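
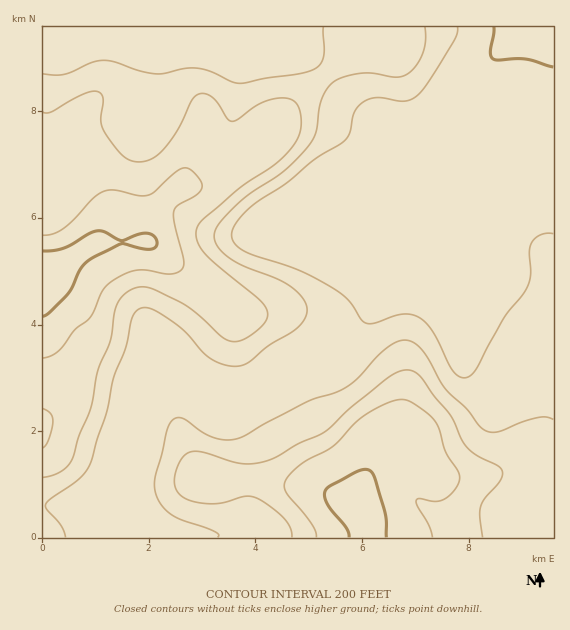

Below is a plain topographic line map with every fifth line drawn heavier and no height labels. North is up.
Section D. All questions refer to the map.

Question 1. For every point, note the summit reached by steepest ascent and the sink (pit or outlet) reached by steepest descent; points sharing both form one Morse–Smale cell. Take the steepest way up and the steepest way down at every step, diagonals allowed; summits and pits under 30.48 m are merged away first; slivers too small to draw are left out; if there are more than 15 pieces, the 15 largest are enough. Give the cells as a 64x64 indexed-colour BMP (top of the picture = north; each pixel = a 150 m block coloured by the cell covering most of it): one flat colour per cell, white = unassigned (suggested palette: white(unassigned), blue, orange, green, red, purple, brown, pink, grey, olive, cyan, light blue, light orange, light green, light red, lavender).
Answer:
<image width="64" height="64" href="data:image/bmp;base64,Qk12CAAAAAAAAHYAAAAoAAAAQAAAAEAAAAABAAQAAAAAAAAIAAATCwAAEwsAABAAAAAAAAAA////ALR3HwAOf/8ALKAsACgn1gC9Z5QAS1aMAMJ34wB/f38AIr28AM++FwDox64AeLv/AIrfmACWmP8A1bDFABERERERESIzMzMzMzIiIiIiIiIiIiIiIiIiIiIiIiIiERERERERIzMzMzMzMyIiIiIiIiIiIiIiIiIiIiIiIiIREREREREjMzMzMzMzIiIiIiIiIiIiIiIiIiIiIiIiIhERERERESMzMzMzMzMiIiIiIiIiIiIiIiIiIiIiIiIiERERERERMzMzMzMzMyIiIiIiIiIiIiIiIiIiIiIiIiIREREREREzMzMzMzMzIiIiIiIiIiIiIiIiIiIiIiIiIhERERERETMzMzMzMzMiIiIiIiIiIiIiIiIiIiIiIiIiERERERERMzMzMzMzMyIiIiIiIiIiIiIiIiIiIiIiIiIREREREREzMzMzMzMzIiIiIiIiIiIiIiIiIiIiIiIiIhERERERETMzMzMzMzMiIiIiIiIiIiIiIiIiIiIiIiIiERERERERMzMzMzMzMyIiIiIiIiIiIiIiIiIiIiIiIiIREREREREzMzMzMzMzIiIiIiIiIiIiIiIiIiIiIiIiIhERERERETMzMzMzMzIiIiIiIiIiIiIiIiIiIiIiIiIiERERERERMzMzMzMzMiIiIiIiIiIiIiIiIiIiIiIiIiIREREREREzMzMzMzMiIiIiIiIiIiIiIiIiIiIiIiIiIhERERERETMzMzMzMiIiIiIiIiIiIiIiIiIiIiIiIiIiERERERERMzMzMzMzIiIiIiIiIiIiIiIiIiIiIiIiIiIREREREREzMzMzMzMyIiIiIiIiIiIiIiIiIiIiIiIiIhERERERETMzMzMzERESIiIiIiIiIiIiIiIiIiIiIiIiERERERERMzMzMxERERESIiIiIiIiIiIiIiIiIiIiIiIREREREREzMzERERERERESIiIiIiIiIiIiIiIiIiIiIhERERERERMxEREREREREREiIiIiIiIiIiIiIiIiIiIiERERERERERERERERERERERIiIiIiIiIiIiIiIiIiIiIRERERERERERERERERERERERESIiIiIiIiIiIiIiIiIhEREREREREREREREREREREREREiIiIiIiIiIiIiIiIiERERERERERERERERERERERERERIiIiIiIiIiIiIiIiIRERERERERERERERERERERERERESIiIiIiIiIiIiIiIhEREREREREREREREREREREREREREiIiIiIiIiIiIiIhERERERERERERERERERERERERERESIiIiIiIiIiIiIREREREREREREREREREREREREREREREiIiIiIiIiIiIRERERERERERERERERERERERERERERESIiIiIiIiIiIRERERERERERERERERERERERERERERERIiIiIiIiIiERERERERERERERERERERERERERERERERESIiIiIiIiERERERERERERERERERERERERERERERERERIiIiIiIiEREREREREREREREREREREREREREREREREREiIiIiIhERERERERERERERERERERERERERERERERERERIiIiIhEREREREREREREREREREREREREREREREREREREiIiIhERERERERERERERERERERERERERERERERERERERIiIiEREREREREREREREREREREREREREREREREREREREiIiERERERERERERERERERERERERERERERERERERERESIiIREREREREREREREREREREREREREREREREREREREREiIhERERERERERERERERERERERERERERERERERERERESIhEREREREREREREREREREREREREREREREREREREREREiERERERERERERERERERERERERERERERERERERERERESIREREREREREREREREREREREREREREREREREREREREREhERERERERERERERERERERERERERERERERERERERERESERERERERERERERERERERERERERERERERERERERERERIRERERERERERERERERERERERERERERERERERERERERERERERERERERERERERERERERERERERERERERERERERERERERERERERERERERERERERERERERERERERERERERERERERERERERERERERERERERERERERERERERERERERERERERERERERERERERERERERERERERERERERERERERREREEREREREREREREREREREREREREREREREREREREURERERBEREREREREREREREREREREREREREREREREREUREREREQRERERERERERERERERERERERERERERERERFEREREREREERERERERERERERERERERERERERERERERFERERERERERBEREREREREREREREREREREREREREREREUREREREREREQREREREREREREREREREREREREREREREUREREREREREREEREREREREREREREREREREREREREREUREREREREREREQREREREREREREREREREREREREREREUREREREREREREREEREREREREREREREREREREREREREURERERERERERERERBERERERERERERERERERERERERFEREREREREREREREREQREREREREREREREREREREREUREREREREREREREREREREERERERERERERERERERERFERERERERERERERERERERERBER"/>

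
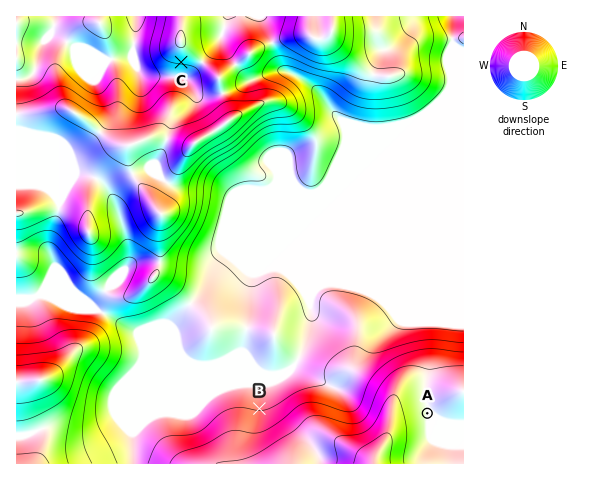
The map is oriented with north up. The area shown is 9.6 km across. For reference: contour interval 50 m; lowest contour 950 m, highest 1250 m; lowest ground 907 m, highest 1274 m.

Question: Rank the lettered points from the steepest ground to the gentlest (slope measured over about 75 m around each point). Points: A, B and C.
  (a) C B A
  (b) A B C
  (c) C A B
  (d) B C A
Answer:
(a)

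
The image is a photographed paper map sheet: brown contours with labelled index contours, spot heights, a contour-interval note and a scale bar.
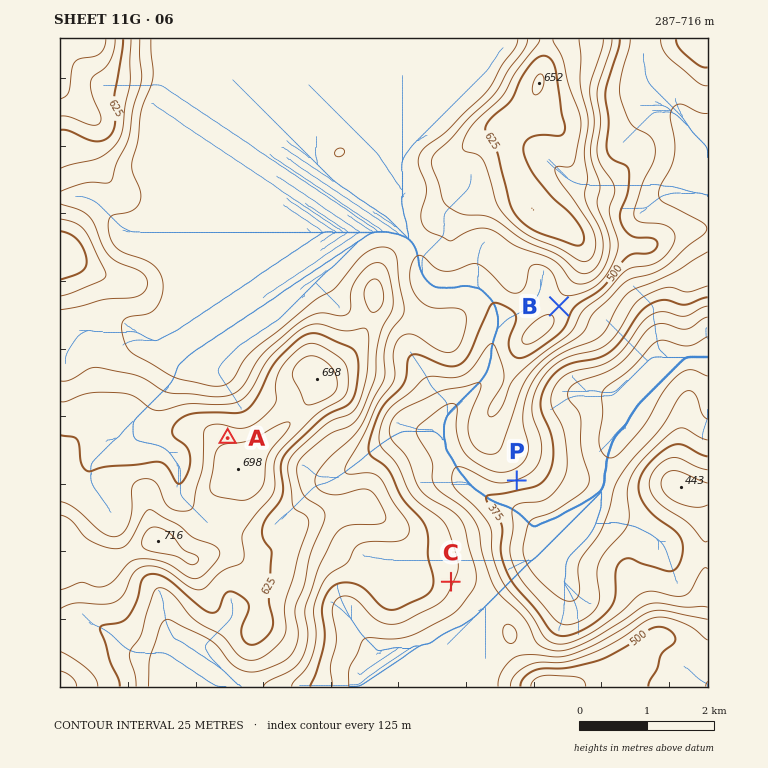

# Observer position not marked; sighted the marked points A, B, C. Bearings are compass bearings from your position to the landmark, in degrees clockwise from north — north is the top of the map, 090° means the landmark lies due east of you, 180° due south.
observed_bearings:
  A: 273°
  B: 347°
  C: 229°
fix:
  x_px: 594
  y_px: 457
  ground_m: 310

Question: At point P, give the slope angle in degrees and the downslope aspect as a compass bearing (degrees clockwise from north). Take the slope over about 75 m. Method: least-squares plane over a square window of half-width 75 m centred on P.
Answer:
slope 9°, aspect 161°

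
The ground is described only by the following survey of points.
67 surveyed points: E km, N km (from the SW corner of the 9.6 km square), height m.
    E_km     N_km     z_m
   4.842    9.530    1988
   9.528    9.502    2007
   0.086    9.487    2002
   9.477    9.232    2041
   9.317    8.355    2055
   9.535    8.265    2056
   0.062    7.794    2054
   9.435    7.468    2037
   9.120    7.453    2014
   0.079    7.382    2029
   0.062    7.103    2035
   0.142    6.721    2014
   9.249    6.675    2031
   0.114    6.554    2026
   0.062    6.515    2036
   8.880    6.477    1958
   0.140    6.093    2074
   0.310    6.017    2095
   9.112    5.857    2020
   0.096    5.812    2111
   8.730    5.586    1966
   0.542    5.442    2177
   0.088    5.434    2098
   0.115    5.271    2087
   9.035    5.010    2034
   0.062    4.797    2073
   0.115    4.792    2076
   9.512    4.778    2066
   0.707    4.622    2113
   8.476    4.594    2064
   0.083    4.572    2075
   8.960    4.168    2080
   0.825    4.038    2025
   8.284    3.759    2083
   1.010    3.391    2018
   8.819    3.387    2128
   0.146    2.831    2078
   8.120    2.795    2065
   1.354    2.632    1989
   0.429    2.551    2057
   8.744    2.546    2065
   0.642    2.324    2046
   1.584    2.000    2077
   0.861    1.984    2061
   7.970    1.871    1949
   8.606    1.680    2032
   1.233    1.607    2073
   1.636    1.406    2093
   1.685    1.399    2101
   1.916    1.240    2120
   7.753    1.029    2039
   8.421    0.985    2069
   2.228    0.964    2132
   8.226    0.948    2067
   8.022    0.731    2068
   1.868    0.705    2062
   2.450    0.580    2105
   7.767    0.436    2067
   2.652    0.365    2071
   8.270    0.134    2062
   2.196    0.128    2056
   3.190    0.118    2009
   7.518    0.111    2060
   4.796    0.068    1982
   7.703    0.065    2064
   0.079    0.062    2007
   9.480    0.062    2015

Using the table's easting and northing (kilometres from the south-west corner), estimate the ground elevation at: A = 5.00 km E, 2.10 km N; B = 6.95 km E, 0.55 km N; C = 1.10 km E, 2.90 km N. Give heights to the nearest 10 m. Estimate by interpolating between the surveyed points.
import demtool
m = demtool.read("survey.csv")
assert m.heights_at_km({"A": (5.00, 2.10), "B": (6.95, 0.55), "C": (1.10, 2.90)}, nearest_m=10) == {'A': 1990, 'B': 1970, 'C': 1980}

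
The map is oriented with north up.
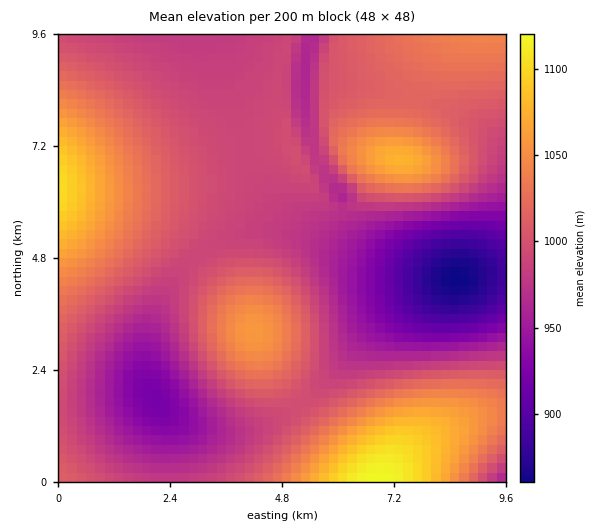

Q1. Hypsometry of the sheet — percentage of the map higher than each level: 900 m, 96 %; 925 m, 93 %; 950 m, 86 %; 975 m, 75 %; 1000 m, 45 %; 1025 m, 24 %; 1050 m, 12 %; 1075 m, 5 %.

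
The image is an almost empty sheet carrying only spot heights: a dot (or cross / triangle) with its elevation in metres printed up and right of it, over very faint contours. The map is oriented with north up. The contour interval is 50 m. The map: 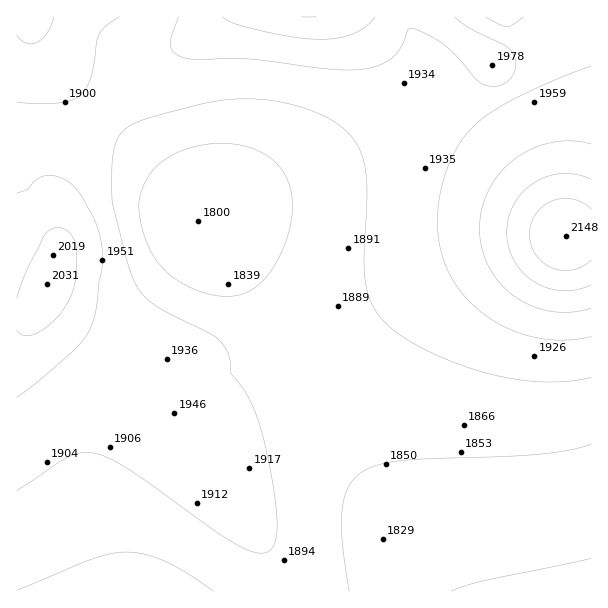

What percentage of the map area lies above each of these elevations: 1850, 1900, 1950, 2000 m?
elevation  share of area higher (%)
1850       83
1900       51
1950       19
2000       7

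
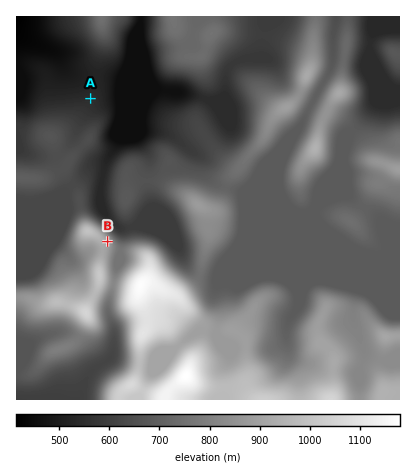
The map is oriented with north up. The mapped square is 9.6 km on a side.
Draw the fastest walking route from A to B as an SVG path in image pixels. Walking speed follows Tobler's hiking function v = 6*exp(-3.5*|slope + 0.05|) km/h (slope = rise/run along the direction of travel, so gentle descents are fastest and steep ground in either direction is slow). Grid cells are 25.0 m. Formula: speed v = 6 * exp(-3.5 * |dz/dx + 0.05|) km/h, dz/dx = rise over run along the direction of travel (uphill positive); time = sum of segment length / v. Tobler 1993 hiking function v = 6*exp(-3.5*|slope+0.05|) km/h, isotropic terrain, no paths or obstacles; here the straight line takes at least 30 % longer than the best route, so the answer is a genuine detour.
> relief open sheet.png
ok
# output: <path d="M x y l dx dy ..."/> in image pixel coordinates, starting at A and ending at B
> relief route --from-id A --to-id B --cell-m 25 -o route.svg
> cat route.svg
<path d="M90 98l0 4-8 18 0 34-6 12 0 30 8 16 20 20 4 8 0 2"/>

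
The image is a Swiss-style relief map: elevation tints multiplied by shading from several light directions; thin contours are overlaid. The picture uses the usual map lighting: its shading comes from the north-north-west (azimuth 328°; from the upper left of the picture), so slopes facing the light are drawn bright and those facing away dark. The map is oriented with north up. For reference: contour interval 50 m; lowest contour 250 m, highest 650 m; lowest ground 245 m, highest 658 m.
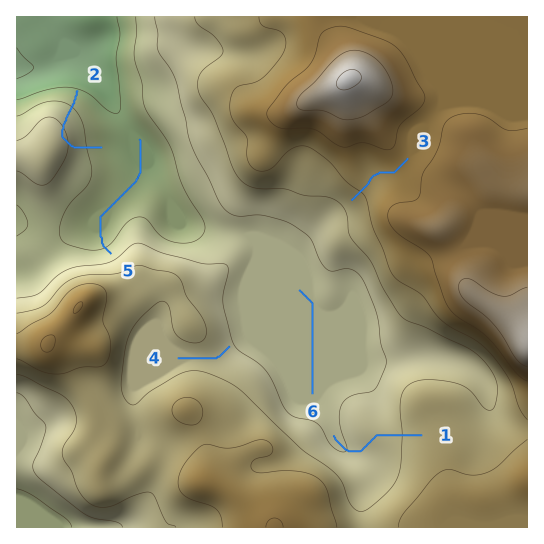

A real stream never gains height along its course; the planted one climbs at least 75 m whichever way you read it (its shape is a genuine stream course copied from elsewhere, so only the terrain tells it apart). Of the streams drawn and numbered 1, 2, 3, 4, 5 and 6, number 2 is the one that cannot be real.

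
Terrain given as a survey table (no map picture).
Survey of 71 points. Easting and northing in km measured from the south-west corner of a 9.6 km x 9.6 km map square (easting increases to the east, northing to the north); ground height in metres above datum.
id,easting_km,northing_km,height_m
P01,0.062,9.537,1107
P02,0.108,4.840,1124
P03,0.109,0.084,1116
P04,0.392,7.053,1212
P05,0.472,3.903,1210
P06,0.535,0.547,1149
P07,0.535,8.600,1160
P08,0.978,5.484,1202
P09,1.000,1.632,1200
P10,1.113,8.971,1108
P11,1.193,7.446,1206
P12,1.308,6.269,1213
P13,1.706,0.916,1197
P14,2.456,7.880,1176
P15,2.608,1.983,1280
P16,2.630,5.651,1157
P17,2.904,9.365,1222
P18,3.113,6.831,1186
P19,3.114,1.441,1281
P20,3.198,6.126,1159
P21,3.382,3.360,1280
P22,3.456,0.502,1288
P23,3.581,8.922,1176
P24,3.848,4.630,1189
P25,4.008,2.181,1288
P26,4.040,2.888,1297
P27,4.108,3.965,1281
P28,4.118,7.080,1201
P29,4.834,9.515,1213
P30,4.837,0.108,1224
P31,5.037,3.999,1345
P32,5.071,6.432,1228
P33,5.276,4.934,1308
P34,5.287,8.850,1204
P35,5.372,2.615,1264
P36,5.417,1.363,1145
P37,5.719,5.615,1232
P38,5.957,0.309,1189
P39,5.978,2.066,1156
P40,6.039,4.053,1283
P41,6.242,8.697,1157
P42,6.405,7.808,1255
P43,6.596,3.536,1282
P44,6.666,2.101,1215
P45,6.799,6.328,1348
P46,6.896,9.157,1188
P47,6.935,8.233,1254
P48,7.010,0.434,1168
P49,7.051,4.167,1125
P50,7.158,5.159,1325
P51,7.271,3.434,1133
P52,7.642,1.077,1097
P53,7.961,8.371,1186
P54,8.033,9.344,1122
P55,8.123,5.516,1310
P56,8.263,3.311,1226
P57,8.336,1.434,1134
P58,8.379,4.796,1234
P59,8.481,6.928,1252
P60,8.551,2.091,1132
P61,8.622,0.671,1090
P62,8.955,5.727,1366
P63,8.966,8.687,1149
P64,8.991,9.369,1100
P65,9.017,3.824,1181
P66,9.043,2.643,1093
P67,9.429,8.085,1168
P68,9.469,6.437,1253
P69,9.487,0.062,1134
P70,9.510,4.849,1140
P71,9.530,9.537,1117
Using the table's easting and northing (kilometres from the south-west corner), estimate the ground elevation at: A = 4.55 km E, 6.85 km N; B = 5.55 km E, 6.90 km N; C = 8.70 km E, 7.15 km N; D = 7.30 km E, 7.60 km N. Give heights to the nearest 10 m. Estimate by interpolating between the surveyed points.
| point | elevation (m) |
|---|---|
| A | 1230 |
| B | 1230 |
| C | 1220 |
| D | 1290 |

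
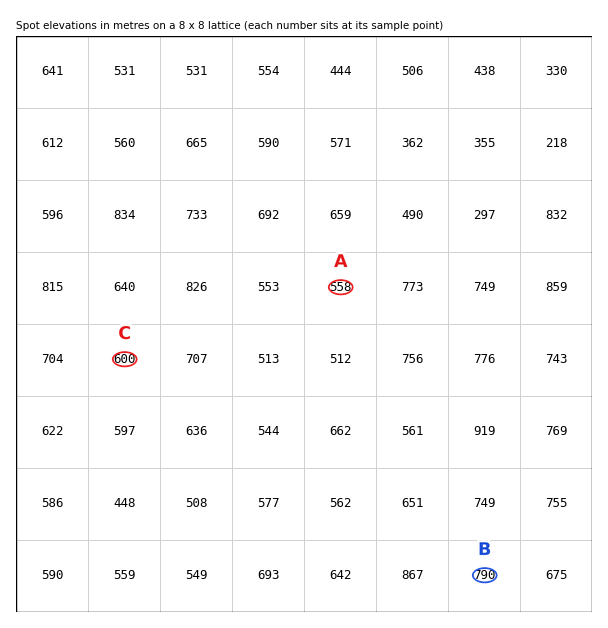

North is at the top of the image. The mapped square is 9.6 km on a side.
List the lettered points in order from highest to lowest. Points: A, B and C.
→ B C A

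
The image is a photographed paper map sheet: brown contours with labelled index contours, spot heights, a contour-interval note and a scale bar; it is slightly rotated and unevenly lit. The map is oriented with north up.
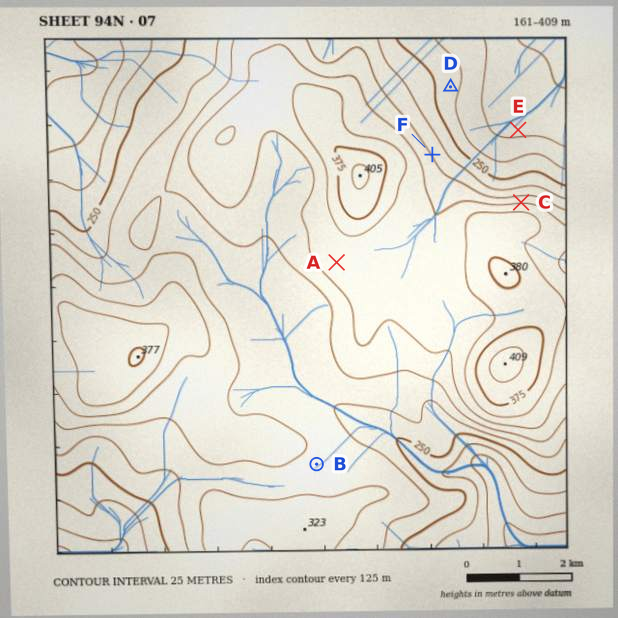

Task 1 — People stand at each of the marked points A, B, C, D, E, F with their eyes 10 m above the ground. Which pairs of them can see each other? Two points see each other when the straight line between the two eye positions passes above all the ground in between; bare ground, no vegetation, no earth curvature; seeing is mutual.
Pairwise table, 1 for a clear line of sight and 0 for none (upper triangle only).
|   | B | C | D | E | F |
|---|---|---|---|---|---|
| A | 1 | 0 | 0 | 0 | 0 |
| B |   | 0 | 0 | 0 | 0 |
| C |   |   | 1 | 1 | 1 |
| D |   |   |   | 1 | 1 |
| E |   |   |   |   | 1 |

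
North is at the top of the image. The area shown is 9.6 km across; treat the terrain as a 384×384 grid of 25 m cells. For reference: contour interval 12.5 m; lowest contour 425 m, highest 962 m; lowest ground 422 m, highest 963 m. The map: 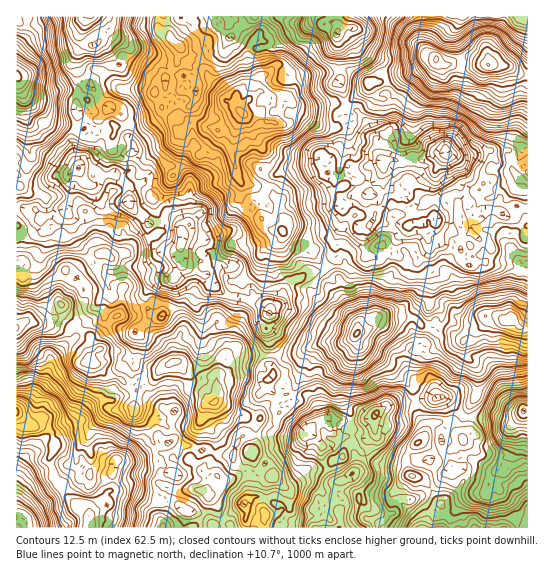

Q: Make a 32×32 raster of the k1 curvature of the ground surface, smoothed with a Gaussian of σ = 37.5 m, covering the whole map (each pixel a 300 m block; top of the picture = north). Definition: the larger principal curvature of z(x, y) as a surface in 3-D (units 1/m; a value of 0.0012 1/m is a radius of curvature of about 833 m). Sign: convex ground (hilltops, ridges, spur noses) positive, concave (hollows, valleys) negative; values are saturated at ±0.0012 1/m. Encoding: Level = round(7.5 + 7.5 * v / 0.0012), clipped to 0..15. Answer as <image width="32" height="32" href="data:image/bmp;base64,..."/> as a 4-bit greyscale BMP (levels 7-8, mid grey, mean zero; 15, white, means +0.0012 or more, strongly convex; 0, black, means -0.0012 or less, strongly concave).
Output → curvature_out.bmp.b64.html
<image width="32" height="32" href="data:image/bmp;base64,Qk12AgAAAAAAAHYAAAAoAAAAIAAAACAAAAABAAQAAAAAAAACAAATCwAAEwsAABAAAAAAAAAAAAAAABEREQAiIiIAMzMzAERERABVVVUAZmZmAHd3dwCIiIgAmZmZAKqqqgC7u7sAzMzMAN3d3QDu7u4A////AP2NenrdrZ+enr7P16uY2cvrpoqt2nrZfY9sjJ2b25h8yovqh+zey5zOurytvKyYq8qrya3Zi8us6dyVuv2XyIu6rtlX3Nq467ms/cvoyqzLrXrXrceqybu3i7t5/3zee6i7q76sv6u92XjLiq7bzGqabI7fl27erb+56Wbri/uSuaypnLjL3Im9m6y56mjsjIus3erautzYm7vOnZmM3Znrj+2azujMvMyZ38muq9msxqq/yIyovtur3e+pmL7am+/Zy6fJ6avGqrm/3b+7y9/LzKv7qtnq5nqr3f/ave78qfy4yfzLiaqruqrJ+tmqvHjJyMyGm567qpy6uomLqbm4zavLvHqmrMqqt3yayoirq5nOzYqMv8zrysvayZvJ2ripq5u+eoqc3au2q3qrq8uYmMq7qoje6725nZyqfZqLvdy8mOmqrpjaqJiajeyrvOqZi8ufqt3cu7naqsqdyr3bhqqLfcyfiZp4q5mrmL3KvJet2LzNna6qSLyKvFaquszL28mNytuavK7LiOqHy6jb2qvKzcyq3O7ZnMjZqcyo7bbYiNqo3Lqu3MrMrZra2erMm/3qqM28voZ/2o38uar/qO55y5u5vr/u3evt7N/vnJi56KrKiLn6qKepv//N67yY2ZjOybfLueqJi/+Hz8m+uHyv7IqMrqt4lq3bybzH"/>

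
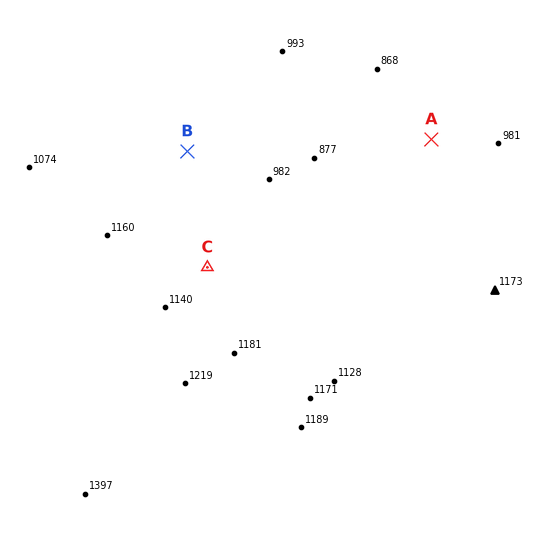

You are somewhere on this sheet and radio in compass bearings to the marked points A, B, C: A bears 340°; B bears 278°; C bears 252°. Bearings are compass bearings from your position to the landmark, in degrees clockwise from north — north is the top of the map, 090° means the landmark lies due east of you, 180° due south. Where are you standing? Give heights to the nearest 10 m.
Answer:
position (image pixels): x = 449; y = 188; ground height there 1000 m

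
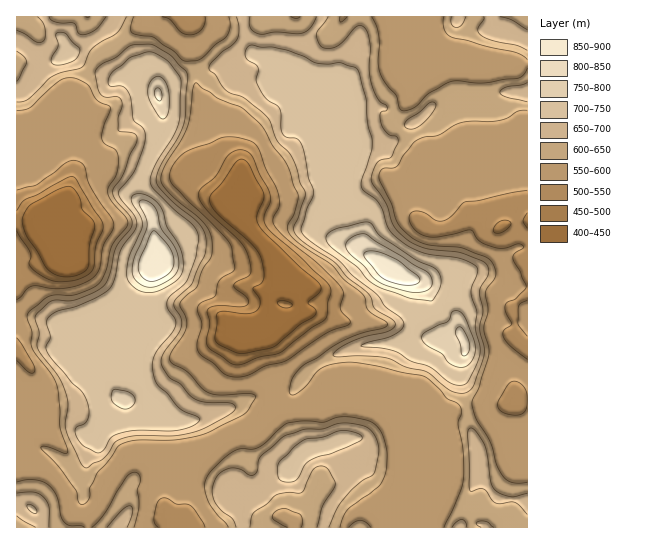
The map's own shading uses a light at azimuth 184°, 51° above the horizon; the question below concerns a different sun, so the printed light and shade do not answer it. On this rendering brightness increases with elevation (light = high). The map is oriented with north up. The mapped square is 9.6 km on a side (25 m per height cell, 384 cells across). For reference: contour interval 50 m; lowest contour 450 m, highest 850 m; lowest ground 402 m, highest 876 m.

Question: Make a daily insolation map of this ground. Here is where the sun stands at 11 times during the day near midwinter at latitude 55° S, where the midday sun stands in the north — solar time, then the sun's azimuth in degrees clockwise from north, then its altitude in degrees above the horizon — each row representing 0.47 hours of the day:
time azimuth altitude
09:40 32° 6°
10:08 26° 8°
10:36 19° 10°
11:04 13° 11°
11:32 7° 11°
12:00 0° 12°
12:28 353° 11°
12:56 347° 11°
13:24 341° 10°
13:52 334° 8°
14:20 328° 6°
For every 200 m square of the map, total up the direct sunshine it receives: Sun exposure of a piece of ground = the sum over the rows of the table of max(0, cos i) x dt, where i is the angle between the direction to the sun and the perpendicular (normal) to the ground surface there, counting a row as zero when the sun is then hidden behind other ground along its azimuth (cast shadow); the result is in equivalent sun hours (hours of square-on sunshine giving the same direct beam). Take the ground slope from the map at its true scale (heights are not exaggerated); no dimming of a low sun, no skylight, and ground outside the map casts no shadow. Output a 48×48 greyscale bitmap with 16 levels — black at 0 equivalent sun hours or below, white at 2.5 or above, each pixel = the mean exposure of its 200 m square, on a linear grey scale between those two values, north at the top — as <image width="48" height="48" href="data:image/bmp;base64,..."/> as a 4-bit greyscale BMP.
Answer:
<image width="48" height="48" href="data:image/bmp;base64,Qk32BAAAAAAAAHYAAAAoAAAAMAAAADAAAAABAAQAAAAAAIAEAAATCwAAEwsAABAAAAAAAAAAAAAAABEREQAiIiIAMzMzAERERABVVVUAZmZmAHd3dwCIiIgAmZmZAKqqqgC7u7sAzMzMAN3d3QDu7u4A////ABAmiXipI1eFMyA1RGZWY0eXVVVWl1ZndhNlZEZ6hFQyMxAkISM0ZCNVVVVVh2dlQomXVDV3pkMjQyNEMgATdiEjRVVVaFQzNdyoU1RnVTRERFZVYwAUZ2ISNVVVV0FZrIqWMiI2dVRERoiIdjIiI0QhJFVVVlJoiIdjJBASVjIzRquoZVVBAjRERVVVVVVnZ0QjZBAAAAAAJGqZh3dSATRUVVVVVVZ2ZFRpUiIQAAAAACaZvJh2QyEkZlVVVFeGRYiGI0UwAAAAAAFHeru7uGZohVVFU1qGZ1VURnVTIiIiEAADVpvO/+7sdVQ0RJplZlVFaHVDJFVnh0EANWeaq+3JZVQyJXZWdlREVUQxJFV5mrp0IzREVmZmVURSEDRFZlRDMjRHl2eIi93bdVQSREREMyEAAAJEREQyIkVmdmiYiXd4iIchMyIREAAAARNEM1QgJFVmZWeallepdmijAAAAAAAAIRI0RWIBRVVmVVVnZnm7u5ebUAAAAAESIBI0VkElVVVWVUETR7qazdqIqmIAATMhRDRVeTV2VVVmVVMBNWZmeJqoed65dlQyM3l2c0REVVVVVVUyMzMiNXiZh2eZeHeah5dUI0RmZVVURFVWVjAAEzRohTMhABNGiXM1VXzKqnZlQxJVQwAAEhESNDIQAAATaXZVVnjP//t1QQAQEiJXZGZTIhAAAAAEd2dURmeu/d+2IAAAA0VlNEQxAAAAAAATVUIUVXrO//umMSEBI0IBJDIQAAAAE1eHVVIkVneZd4iGZVU0MSRVVCEAAAACV7/qZnmXZyaGVVZ3iWV3UjVndBAAAAE3vv3d7/+2U5t0RFeLmne4VFaKcwAAEkac7u///rmZdpdURFh5uZu2aIrZQAETaJqrrOy4h2aJmWM0MzMzRGh2vc2VIkiGaJrJe5YzRWU0ZxACQhEhAUiO/chVaHeGVWZ3d1I0RERCIhAAIyIgJ+zuqFRFZ1V4ZVZop1RVVUMiMxAAABNWjL23YxI0MkQkVVV7plVVVVVEMkQgATWMlmZVQhEiEUMzVVVXU0VVVVVVVVVUEUVXhkIiIzEQIzM0VVVCADVVVVVVVVVVRERFd1ERJDIAIyE1VVVSASRFVVVVVVVVVFMTeFMBIzIAIwE1VVVUQxIjRVVVVVVVVFQxJFQhNDIiMhE1VVVWdjARI0REVURFVUV1EUMyNERDEkRFVVVXdjESEAABJAI0VURmRDI0REMhAkVVVVVWV7gzMQABEAATRDEDVCFFQyAAETVVVVVVZ6yUVERDECAAEiEANTRlQhABI0VVVVVomGe6h4djInMQAAMyNYp1MiEkRVVVVVVniGV5qqu83IYwABV2VYp5UyRVZVVVZmZmdlVXiYiJqlZCEDi6dmitqHZjRWZniYdlZVVVZlQhAQWHVCJru77qmql1VniYmpdkVVVVQyEAAImFaYICne2WZ6uZqpmIeZdmVVVUEAAAE3dXqLkxWqhnl3hnq6unRYh3ZVVUECRWeHQ624mTJWd3dlRFaJmYQ2mYZVVVVEZ4dw=="/>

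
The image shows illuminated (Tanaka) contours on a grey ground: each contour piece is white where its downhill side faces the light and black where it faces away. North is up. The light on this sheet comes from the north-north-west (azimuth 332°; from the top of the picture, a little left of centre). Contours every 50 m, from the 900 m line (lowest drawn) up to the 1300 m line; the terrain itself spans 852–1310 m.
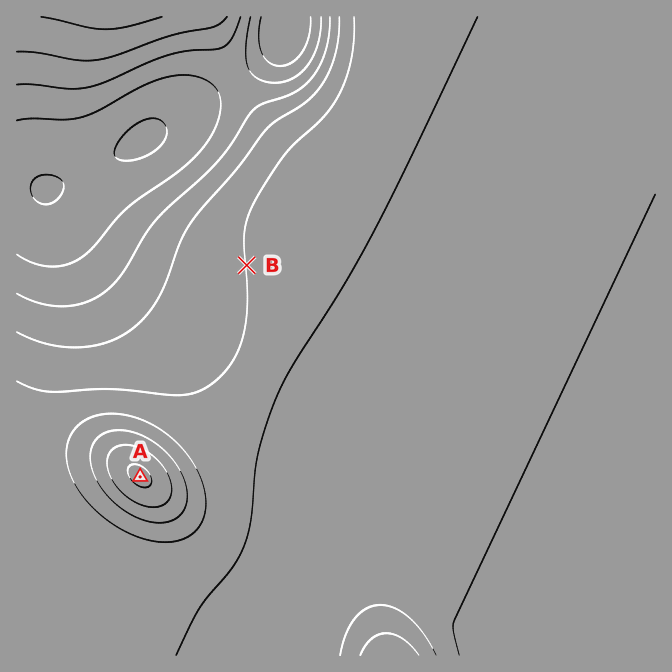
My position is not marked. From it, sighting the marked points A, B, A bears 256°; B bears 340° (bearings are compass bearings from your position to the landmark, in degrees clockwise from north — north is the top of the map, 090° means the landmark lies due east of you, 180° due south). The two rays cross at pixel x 309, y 435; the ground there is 1090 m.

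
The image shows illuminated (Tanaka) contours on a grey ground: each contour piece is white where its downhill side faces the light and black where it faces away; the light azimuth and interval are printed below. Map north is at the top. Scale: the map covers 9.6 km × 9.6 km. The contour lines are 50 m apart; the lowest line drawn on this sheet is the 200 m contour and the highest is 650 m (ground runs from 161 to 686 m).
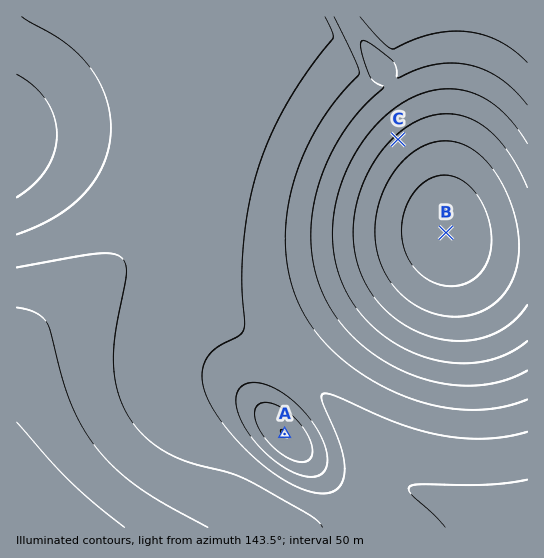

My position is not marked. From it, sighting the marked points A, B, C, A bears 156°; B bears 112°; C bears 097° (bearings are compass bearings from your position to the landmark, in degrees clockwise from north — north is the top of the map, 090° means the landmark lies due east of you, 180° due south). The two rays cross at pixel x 139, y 108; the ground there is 330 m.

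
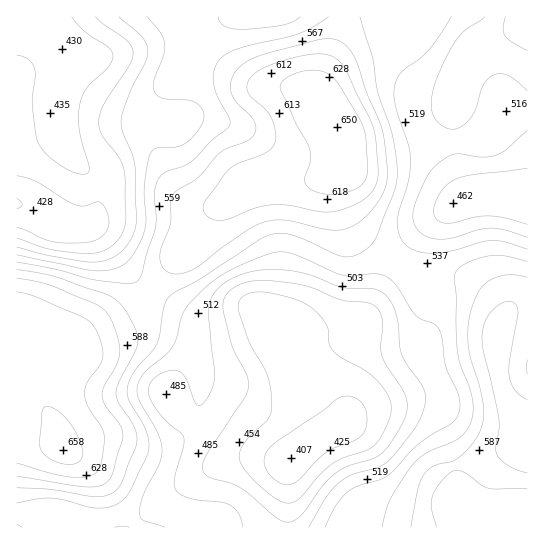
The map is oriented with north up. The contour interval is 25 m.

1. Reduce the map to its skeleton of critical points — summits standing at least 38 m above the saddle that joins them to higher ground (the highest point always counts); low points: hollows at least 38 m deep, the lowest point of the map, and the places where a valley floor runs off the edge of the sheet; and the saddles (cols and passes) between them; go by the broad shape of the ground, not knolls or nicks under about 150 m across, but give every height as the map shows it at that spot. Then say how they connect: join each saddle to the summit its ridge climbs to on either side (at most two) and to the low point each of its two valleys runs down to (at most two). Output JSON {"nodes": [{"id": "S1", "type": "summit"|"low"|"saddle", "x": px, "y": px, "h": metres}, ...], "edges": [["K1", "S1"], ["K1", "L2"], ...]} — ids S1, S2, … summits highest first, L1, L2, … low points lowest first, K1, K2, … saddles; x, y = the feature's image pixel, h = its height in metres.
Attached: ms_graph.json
{"nodes": [
{"id": "S1", "type": "summit", "x": 63, "y": 450, "h": 658},
{"id": "S2", "type": "summit", "x": 335, "y": 127, "h": 650},
{"id": "S3", "type": "summit", "x": 527, "y": 445, "h": 624},
{"id": "L1", "type": "low", "x": 291, "y": 458, "h": 407},
{"id": "L2", "type": "low", "x": 17, "y": 203, "h": 424},
{"id": "L3", "type": "low", "x": 522, "y": 198, "h": 450},
{"id": "L4", "type": "low", "x": 526, "y": 21, "h": 460},
{"id": "K1", "type": "saddle", "x": 154, "y": 293, "h": 558},
{"id": "K2", "type": "saddle", "x": 395, "y": 261, "h": 537},
{"id": "K3", "type": "saddle", "x": 177, "y": 27, "h": 531},
{"id": "K4", "type": "saddle", "x": 454, "y": 142, "h": 504}],
"edges": [["K1", "S1"], ["K1", "S2"], ["K1", "L1"], ["K1", "L2"], ["K2", "S2"], ["K2", "S3"], ["K2", "L1"], ["K2", "L3"], ["K3", "S1"], ["K3", "S2"], ["K3", "L2"], ["K4", "S2"], ["K4", "L3"], ["K4", "L4"]]}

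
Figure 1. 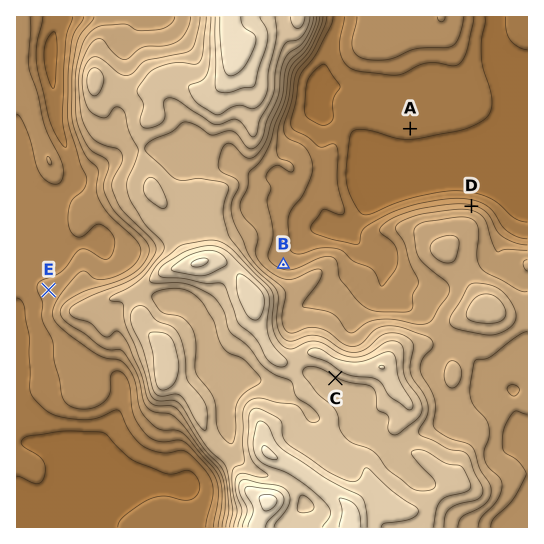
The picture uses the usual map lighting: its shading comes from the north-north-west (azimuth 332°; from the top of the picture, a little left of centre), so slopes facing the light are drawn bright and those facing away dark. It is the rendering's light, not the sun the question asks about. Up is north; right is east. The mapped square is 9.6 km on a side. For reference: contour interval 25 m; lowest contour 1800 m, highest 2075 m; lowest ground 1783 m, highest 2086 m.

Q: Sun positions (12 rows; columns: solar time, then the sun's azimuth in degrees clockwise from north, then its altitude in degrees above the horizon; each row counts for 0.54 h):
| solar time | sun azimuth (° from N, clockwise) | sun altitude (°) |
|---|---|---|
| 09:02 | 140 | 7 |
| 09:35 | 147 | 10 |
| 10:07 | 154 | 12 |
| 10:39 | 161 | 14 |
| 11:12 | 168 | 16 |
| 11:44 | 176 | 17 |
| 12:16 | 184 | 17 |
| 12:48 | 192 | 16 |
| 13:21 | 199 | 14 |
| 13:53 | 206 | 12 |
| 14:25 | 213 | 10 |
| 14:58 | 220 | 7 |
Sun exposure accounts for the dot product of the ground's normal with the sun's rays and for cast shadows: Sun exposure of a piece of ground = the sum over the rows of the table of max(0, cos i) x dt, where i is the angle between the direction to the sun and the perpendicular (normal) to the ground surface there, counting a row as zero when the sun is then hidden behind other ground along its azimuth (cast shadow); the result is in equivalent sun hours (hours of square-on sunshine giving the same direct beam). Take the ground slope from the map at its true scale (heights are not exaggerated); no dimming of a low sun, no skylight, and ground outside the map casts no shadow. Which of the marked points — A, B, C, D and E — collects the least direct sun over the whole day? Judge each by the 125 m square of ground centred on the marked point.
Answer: D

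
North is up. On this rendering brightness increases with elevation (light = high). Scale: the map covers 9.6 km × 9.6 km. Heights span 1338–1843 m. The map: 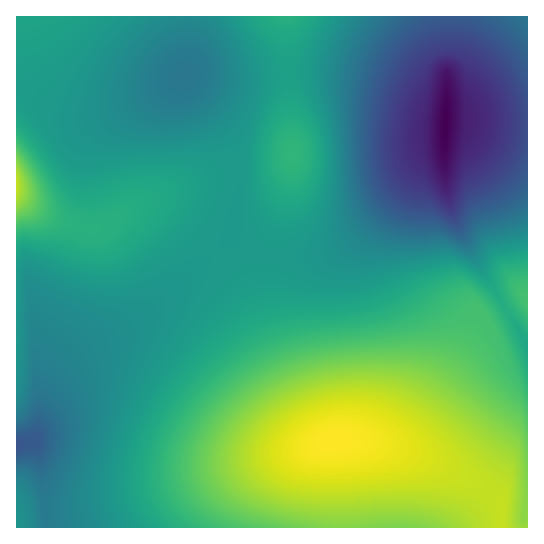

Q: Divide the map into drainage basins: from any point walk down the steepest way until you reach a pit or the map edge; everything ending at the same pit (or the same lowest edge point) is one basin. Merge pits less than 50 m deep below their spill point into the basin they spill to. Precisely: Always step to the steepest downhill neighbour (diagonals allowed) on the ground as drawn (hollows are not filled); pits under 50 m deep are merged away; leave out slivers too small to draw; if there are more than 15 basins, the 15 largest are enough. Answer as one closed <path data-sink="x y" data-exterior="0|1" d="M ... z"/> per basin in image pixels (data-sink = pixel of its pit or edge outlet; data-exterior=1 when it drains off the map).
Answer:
<path data-sink="445 126" data-exterior="0" d="M527 16l-240 1 0 32 6 101-1 20-5 27-20 56-3 33 8 37 31 80 16 31 6 6 9 0 6 5 4 22 3 61 181-1z"/><path data-sink="17 446" data-exterior="1" d="M291 156l-2 3-15 4-37 1-86 35-53 30-16-1-25-8-22-11-12-9-7-2 1 330 330-1-3-60-4-22-6-5-9 0-10-13-31-69-19-61 0-38 22-62 5-27z"/><path data-sink="185 75" data-exterior="0" d="M286 16l-269 0-1 181 41 23 25 8 16 1 53-30 86-35 37-1 15-4 4-9z"/>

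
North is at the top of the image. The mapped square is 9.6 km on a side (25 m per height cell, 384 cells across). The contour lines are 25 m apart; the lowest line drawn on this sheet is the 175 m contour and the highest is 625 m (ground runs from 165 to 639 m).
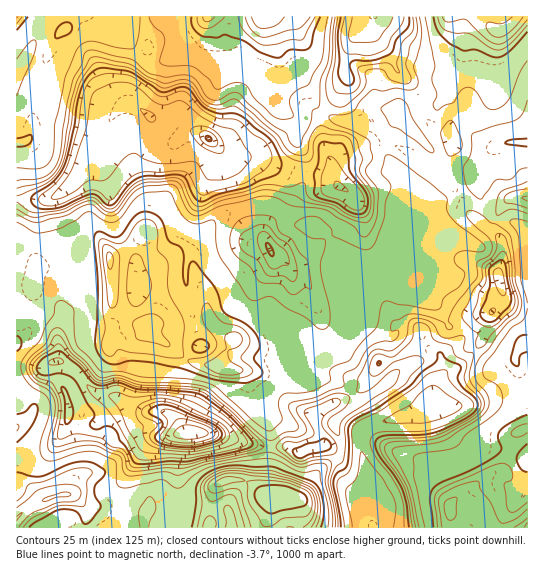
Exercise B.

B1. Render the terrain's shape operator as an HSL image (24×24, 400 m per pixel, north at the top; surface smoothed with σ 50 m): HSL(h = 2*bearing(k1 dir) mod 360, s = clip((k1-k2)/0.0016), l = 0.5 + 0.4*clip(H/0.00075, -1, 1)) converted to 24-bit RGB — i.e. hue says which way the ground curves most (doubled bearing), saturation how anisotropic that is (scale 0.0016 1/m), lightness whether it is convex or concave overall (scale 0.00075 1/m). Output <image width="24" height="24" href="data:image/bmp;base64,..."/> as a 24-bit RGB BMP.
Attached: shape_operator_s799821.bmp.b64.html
<image width="24" height="24" href="data:image/bmp;base64,Qk32BgAAAAAAADYAAAAoAAAAGAAAABgAAAABABgAAAAAAMAGAAATCwAAEwsAAAAAAAAAAAAA/G3UMXUeTFEbiMRma4+PdHuHeXKHaXaEP8hwylBpZTGMwKpypVuS1eCcb+CjHQ1xbWWGTleA0x2aSjy50tyUca6jUZ10wDDdOtCf3LD1vcb3QK+zYGaLkXmcc36QaHGclSDI4XpJJpOJss7Uo7Hh1PL32Ue6KxBLfG2DWCxnf+44PcvY3qfNcqlujmZtPXRgQ6VlQYxAxml/0X7WWMyTDLzosKDkZ2XkTpP52c3+oK7/NOS1geks0wB+/1KAHoaQbEmBdhFukemUT41UQ4Eu1EiNxnq7X6yyXoVWG7pzXpWrx4SH6OVqNhiDD8A7PsPBO32ywys2pS4DzFUAmo8AIjMAoQ4A/81TOweD0vb5nLXhm4jQonOoXH1VlIE/p28/YGu6m9wzEWtAfIAk3sU/nz17/pwAKjIBMysAMy0AdiQDl/KDn2HaksvsWg/03/8HBIVTWL8VeYMaVYQYvVTv5ZblWnGx26bWxWtu39WvAAh4e8CnpkRoy3wgOyMDegQzSXHgQiLOovbOfpuHxsZRViQOBX0W/26tOzbbHXEfWYJUa31fJVEWSTcE0p1VY4lHZNmc7Wa+HwD/bwASNzEF0kIAmTznQ7rgJoGvKfQwcZstWotYn2mlq5HOo3jVHOODfDzh7qPiKbF2R25koi2kWc+4bLpihZByus0EGCkKVgATSfWktpLvY8DQmV2sYHa6fo35x875gMb2RDy/dXWEfIN4mXlzt2daFnZBzL0T5YzSNEi9InOGctWCpXWnsbl14HjRHB3RMpryTIDOzYeMm32ygJm4gsagG0Qhy4QpzLR6TWegenaEfn6FfnyIn4KF0jy7Wt2LGZNEpCtnOLhyLrl9yFit0oufpWNjxz3LUsKsSUyGtp9nep+qhYWdnn2Pa0KrZtmnv2VZi01/fX+Ef5SUjWKUiIR8o4SKkaFTkhoxNKUnedGfNtCIGT6a2294q6FycI9wbn+FODh53OWVN3yKq4tvj35rZ02qlatSgWtggHmTc6Shl1+Ln1RXhYN5jop9mmOihXjGjqrDqIJhfppLD2FgtUsMqaaBcnCLd3yCMStu7vOeNTBopa9uWGuKaLlulVSHfJSBSq6drFGznTd2map6gnt+fYV9fH2FfX+Fhnp7r4qcxM+HAQAzyfCIdpl0j3eQe3mHLB5s8/zPUz2GgKt8d2Wgf6RlbZZsbaOZjEKlVxg7jrhPnKSAgomJgnmPgoJ6gnl9gIiAmphj41I8ABdGq+ppdZyVjnmZgnCGJ8LO5rwjzW6sdbd3ZFeEjW59pqZybFhHaA47UbpQe7aAb5l7dqWKdj6pnIJ/fYeEgX2BfXyWjMnJgwGcdtZgRKrRZWvkzoXtkty+OwL0psRpwG54WbGaNVnk1ZDGp2SzSlW8bcWyjp7Fp8rdVqPaqgKxwKt9g399gIV9daZjdyk2M8Hord3ci3UKEzMADE8K/clVBggt7bC1qYLPuuCrDyczY8xArHDewqLdbnjCjMshZnMZSgoYV2gUwMZ8hHx7f5+Upk+od6Svwa4tUlgJqHzH77aqCGZgfo1NUX1vFaoQg6kh81s6iTB/Wn5GRGUtlpE2j007yaJSUzp0ZxqfruTVeqd7fKSYkl5Li1aTk5OCpHKmqILHbZ1u2LyaCVK2X3uAhH59gIhvfohedYRSdsmxuxzDmINmWz5Evk00nuaEQylzPWV7jbpNo7Rtg0VQh8F6MFORrG5tqGyHll90t3uOtZ9y3iawRmSDbYWKfJKEpGKpgJZWjx4CV6QKeD9BgjtQZNVt0qBxcSaSKL3MWMeAl3Rre6mYs4tROyhwdLBybpuUdWiulZpzoXtz2MVdM0B5YYtvlmxQgmc2m4dZoBRnmdFOO0B/i9S4irioqVp+Rszba1PFtG2ggZOgh3Gap2yPTZivi2dngo9lZYBvj4R6jYZ75KqBHDtKh3NZbS1D0XofPXMgM+K4zK/UOJXPgaCLj313pZ13PahYJk1vzqFXXbmdty2qnoBvlHl6a36Hjo6BaH2GZHmIm4xy0oyEZCmShjs2HofVst7omIPQZsjHfop5eHmIgm5mf5FllodxxtZkCC6DlubgzSmzuTuUoJp5i3dxf39ujY9cbIZuV3p+tnZwoZRcjzDIjanLdce8UG+Ej3yBjWlmhYhteEterppMf41aY7dZzOGNDjNSX2Y7jjuErXKvrGthno5afUVjz7hmK4dHJ3FdSpmQy3mzY4eOfYWDlHeCanWRaWeH3FWURbWIbj2hxsCnZXyeuMljxd5fEydaZYCCQHxwfyhK1FBRpr11UIm9i7nb85PG"/>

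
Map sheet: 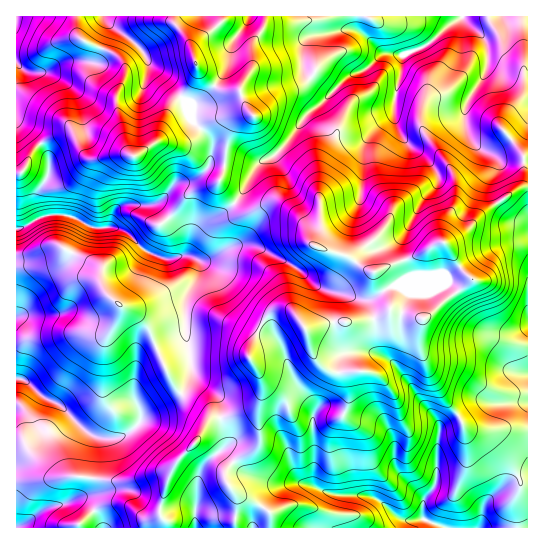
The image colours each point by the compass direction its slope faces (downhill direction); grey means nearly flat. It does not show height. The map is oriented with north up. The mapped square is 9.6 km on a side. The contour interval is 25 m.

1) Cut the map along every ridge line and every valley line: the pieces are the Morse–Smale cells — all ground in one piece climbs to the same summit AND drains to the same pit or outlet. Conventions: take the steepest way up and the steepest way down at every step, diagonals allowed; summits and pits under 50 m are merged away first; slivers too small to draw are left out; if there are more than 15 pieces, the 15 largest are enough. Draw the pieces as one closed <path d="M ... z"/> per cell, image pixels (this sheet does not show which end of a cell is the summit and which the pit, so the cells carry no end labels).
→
<path d="M527 187l-13 4-25 17-26 25-18 10 14 23 12 13-46 40-35-8-3 4-9 4-15 2-28 0-29 8-7-11-10-9-12 0-12 9-16 33 0 7 10 15 4 12-4 21 1 36-7 9-18 9-8 9-2 10 10 14 26 12 10 9 0 14 257-1z"/><path d="M527 16l-170 0-1 11 2 5-4-3-11 0-33 7-7 10 0 21 11 14 13 11 5 1-13 12-12 9-15 23-18 19-12 5-7 8-20 34 10 8 9 0 17-8 15 4 8 5 11 13 6 17 3 3 31 10 18 13 12 4 14 25 2 14 34 8 46-40-12-13-14-23 18-10 26-25 25-17 14-5z"/><path d="M41 144l-10 10-7 16-8 4 0 92 25-1 12-2 10-8 3-6 31 16 4 5 0 13 6 11 11 10 17 9 12 12 25 57 9 11 27 18 1 10 38-10 10-6 4-8 2-12-4-12-10-15 0-7 14-29 8-10 6-3 12 0 10 9 6 11 4 0 26-8 28 0 15-2 9-4 4-5-2-13-14-25-12-4-18-13-31-10-3-3-3-13-7-10-7-7-13-8-15 0-12 7-9 0-11-7-11 9-18 10-9 10-8 18-6 5 2-3 0-12-3-7-26-29-33 0-7 6-4 14-6 3-15-1-16-10-9-2-16 0-7 2-5-14 0-9 10-15 2-17-2-9z"/><path d="M66 249l-3 6-10 8-37 4 0 260 150 1 1-6-7-7 0-8 8-29 8-16 24-25 9-19 0-4-6-7-17-10-11-11-12-23-14-34-14-16-17-9-11-10-6-11 0-13-4-5z"/><path d="M355 16l-182 1 2 6 16 23 6 21-4 15-12 16 4 4 8 20 6 6 12-8 23-7 15-1 2 2-12 6-7 7-5 16-2 22 17 4 11 0 10-9 11-4 18-19 15-23 12-9 13-12-5-1-22-19-2-6 0-21 2-5 9-6 16-2 13-4 14 2z"/><path d="M107 21l0 14-7 18-6 8-29 0-20 11-16 0-13-9 0 56 25 25 10-7 19-4 6 5 7 15 7 6 11 0 20-6 14 3 22-15 10-27 4-7 10-9-14-19-18-14-6-14z"/><path d="M199 128l-13 13-28 0-23 15-14-3-20 6-11 0-7-6-7-15-6-5-11 2-16 6-2 4 7 12 1 13-2 9-10 15 0 9 4 14 24-2 9 2 16 10 15 1 6-3 4-14 7-6 33 0 26 29 3 7-1 13 2 1 11-22 10-10 17-10 12-10-11-10-5-10 5-17-2-2-11 0-3 2 3-5 1-19z"/><path d="M259 400l-4 7-8 4-20 6-17 3-13 21-21 21-8 16-8 29 0 8 7 7 0 6 104-1 0-13-10-9-26-12-10-14 2-10 8-9 18-9 7-9z"/><path d="M103 16l-86 0-1 46 9 9 20 1 20-11 29 0 6-8 8-22 0-5z"/><path d="M173 16l-69 1 11 12 16 11 12 11 6 14 10 6 23 26 11-15 4-15-6-21-16-23z"/><path d="M182 99l-3 0-12 15-9 27 24 2 7-3 10-10z"/><path d="M249 112l-10 0-24 7-15 8 12 15-2 23 13 0 2-2 0-12 6-21 8-10 12-6z"/><path d="M229 165l-5 1-5 17 5 10 10 10 10-13 11-21-13 0z"/><path d="M17 120l-1 53 5 0 10-19 9-11z"/>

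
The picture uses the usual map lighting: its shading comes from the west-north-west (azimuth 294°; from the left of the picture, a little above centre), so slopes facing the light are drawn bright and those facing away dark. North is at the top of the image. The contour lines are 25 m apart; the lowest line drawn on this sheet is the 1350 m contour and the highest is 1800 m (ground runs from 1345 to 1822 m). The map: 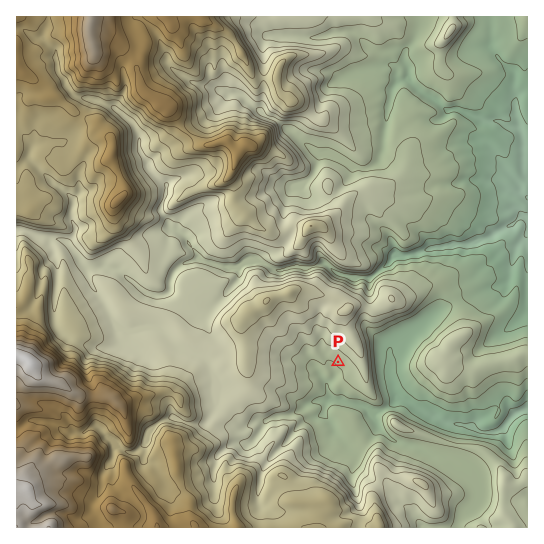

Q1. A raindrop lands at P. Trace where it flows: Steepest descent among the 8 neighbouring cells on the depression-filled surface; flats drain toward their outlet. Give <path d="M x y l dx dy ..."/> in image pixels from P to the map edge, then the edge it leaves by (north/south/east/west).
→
<path d="M338 362l-5 5 0 3 1 1 0 7-7 7 0 5 3 5 0 4 1 2 10 0 1 1 9 1 2 2 6 0 7 5 17 0 4-4 4-1 4-4 0-2 8 0 20 14 6 2 2 0 4 3 3 0 5 4 20 3 7 4 11 2 1 2 12 0 8-4 12-14 0-1 13-5"/>
exit: east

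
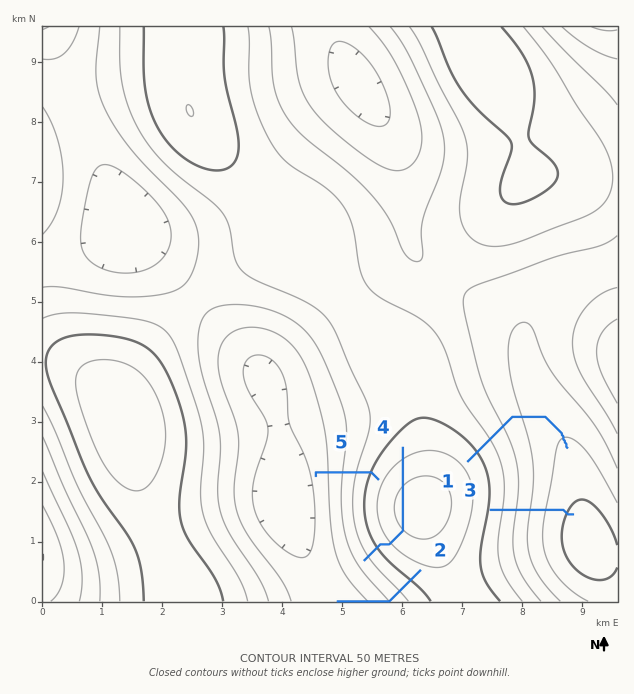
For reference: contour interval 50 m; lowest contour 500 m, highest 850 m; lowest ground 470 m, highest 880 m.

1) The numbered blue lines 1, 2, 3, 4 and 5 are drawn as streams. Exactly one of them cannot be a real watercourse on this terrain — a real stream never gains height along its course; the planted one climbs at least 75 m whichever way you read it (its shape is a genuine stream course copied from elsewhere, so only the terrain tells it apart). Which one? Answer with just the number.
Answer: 4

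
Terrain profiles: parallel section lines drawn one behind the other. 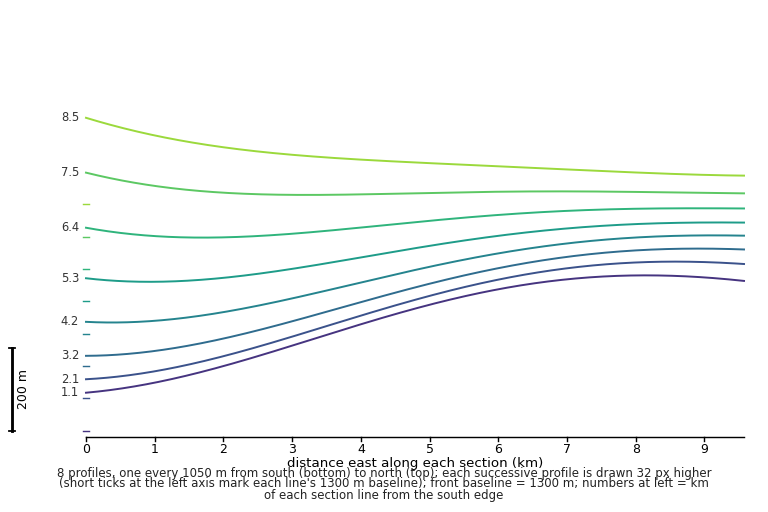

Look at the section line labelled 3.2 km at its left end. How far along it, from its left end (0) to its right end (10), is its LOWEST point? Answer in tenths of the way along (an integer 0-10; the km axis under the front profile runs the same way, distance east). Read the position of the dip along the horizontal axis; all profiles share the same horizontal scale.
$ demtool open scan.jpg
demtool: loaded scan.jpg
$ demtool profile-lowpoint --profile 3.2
0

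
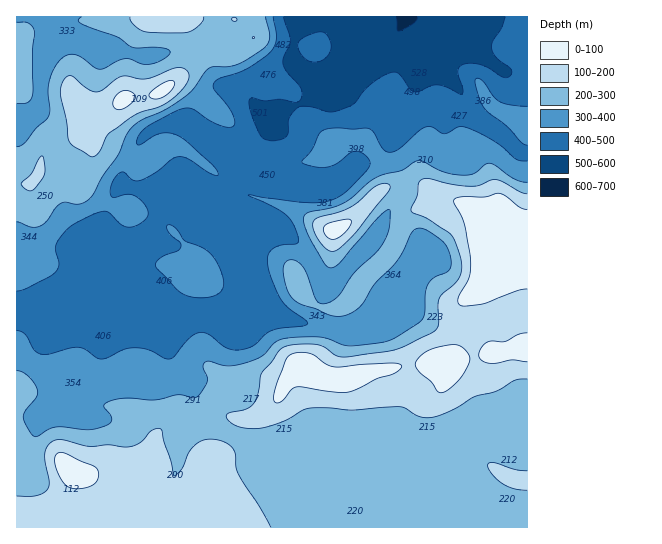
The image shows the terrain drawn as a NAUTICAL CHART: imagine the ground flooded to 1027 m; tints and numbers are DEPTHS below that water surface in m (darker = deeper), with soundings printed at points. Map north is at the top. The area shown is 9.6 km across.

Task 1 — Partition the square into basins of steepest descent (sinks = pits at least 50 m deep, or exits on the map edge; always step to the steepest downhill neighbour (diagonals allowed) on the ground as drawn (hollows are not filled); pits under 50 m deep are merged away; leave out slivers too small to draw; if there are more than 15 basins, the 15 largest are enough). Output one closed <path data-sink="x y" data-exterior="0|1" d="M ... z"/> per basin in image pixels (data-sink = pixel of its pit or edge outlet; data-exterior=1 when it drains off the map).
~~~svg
<path data-sink="409 17" data-exterior="1" d="M527 16l-354 1 10 4 4 13 0 25-7 16-17 16-8 4-28 2-20 12-24 6 4 10-2 5-12 9-23 6-7 9-3 16-4 8-6 6-14 1 1 343 511-1z"/><path data-sink="43 17" data-exterior="1" d="M173 16l-157 1 1 167 13 0 6-6 4-8 3-16 7-9 23-6 12-9 2-5-4-10 24-6 20-12 28-2 8-4 17-16 7-16 0-25-4-13z"/>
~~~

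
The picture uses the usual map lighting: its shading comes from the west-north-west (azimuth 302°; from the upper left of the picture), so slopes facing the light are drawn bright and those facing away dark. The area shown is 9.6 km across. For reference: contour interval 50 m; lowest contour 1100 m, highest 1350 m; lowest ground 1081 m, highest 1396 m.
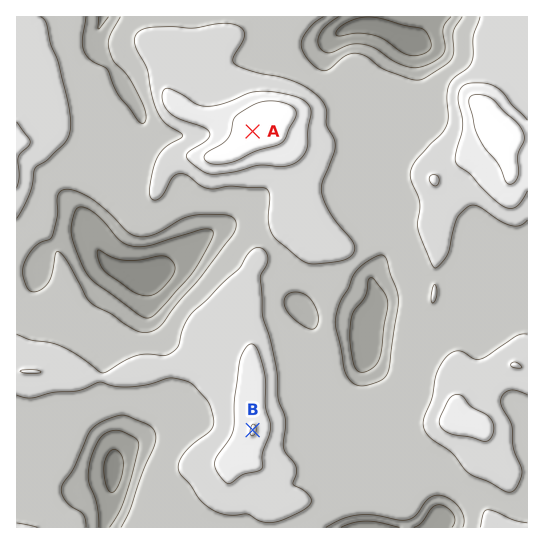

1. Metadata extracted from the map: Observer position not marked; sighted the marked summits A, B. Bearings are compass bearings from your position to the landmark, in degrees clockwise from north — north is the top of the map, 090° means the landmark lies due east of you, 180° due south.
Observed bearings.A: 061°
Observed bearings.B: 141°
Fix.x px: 86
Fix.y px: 224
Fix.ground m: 1120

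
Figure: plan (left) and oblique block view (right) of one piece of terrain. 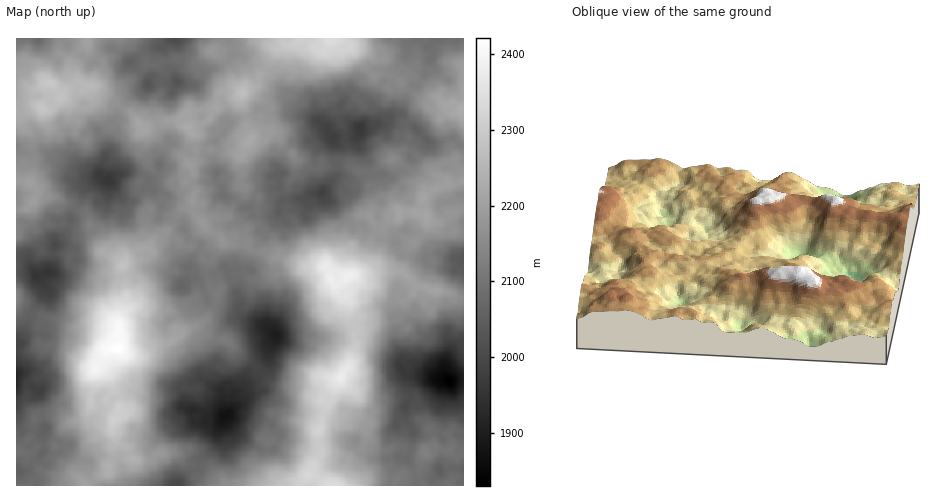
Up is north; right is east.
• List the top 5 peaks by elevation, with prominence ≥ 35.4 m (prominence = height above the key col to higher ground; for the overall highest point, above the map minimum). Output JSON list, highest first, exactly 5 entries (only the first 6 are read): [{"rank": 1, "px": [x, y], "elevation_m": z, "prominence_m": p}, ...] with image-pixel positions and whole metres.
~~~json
[{"rank": 1, "px": [119, 349], "elevation_m": 2421, "prominence_m": 591}, {"rank": 2, "px": [347, 275], "elevation_m": 2384, "prominence_m": 242}, {"rank": 3, "px": [341, 377], "elevation_m": 2379, "prominence_m": 97}, {"rank": 4, "px": [52, 83], "elevation_m": 2293, "prominence_m": 128}, {"rank": 5, "px": [243, 93], "elevation_m": 2274, "prominence_m": 62}]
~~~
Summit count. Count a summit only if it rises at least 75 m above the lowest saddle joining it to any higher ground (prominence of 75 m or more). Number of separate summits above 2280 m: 4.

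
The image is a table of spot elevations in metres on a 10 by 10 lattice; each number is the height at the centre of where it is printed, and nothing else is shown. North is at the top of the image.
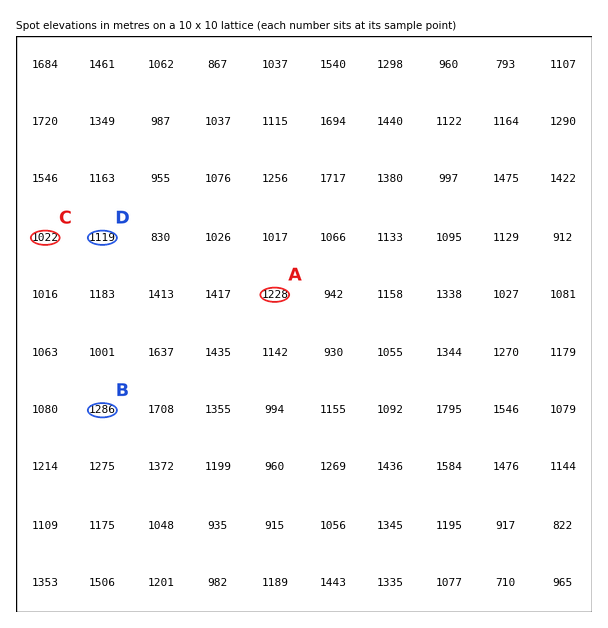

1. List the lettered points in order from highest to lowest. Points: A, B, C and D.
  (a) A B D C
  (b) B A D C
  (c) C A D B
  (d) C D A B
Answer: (b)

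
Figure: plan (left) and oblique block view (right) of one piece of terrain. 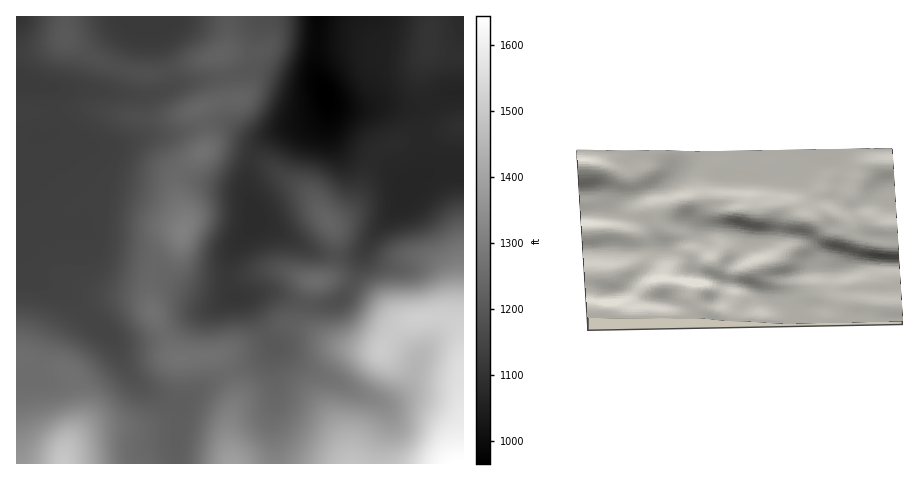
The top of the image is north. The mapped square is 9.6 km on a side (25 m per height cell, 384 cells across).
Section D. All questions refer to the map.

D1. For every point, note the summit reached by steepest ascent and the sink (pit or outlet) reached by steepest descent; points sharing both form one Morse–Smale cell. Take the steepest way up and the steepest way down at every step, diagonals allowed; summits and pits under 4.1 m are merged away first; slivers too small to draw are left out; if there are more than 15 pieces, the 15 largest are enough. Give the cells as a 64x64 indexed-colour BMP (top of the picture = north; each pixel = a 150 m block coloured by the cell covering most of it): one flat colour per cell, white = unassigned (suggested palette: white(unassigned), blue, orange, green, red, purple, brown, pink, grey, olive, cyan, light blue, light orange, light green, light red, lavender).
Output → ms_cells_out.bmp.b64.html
<image width="64" height="64" href="data:image/bmp;base64,Qk12CAAAAAAAAHYAAAAoAAAAQAAAAEAAAAABAAQAAAAAAAAIAAATCwAAEwsAABAAAAAAAAAA////ALR3HwAOf/8ALKAsACgn1gC9Z5QAS1aMAMJ34wB/f38AIr28AM++FwDox64AeLv/AIrfmACWmP8A1bDFAKqqqqMzMzMzMzMzMAAAAA////ERERERERERERERERERqqqqozMzMzMzMzMwAAAAD///8RERERERERERERERERGqqqqjMzMzMzMzMzAAAAAP///xEREREREREREREREREaqqqqozMzMzMzMzMAAAAP////ERERERERERERERERERqqqqqjMzMzMzMzMwAAAA////8RERERERERERERERERGqqqqqozMzMzMzMzAAAAD////xEREREREREREREREREaqqqqqjMzMzMzMzMAAAAA////ERERERERERERERERERqqqqqqMzMzMzMzMwAAAAD///8RERERERERERERERERGqqqqqozMzMzMzMzAAAAAP///xEREREREREREREREREaqqqqqjMzMzMzMwAAAAAA////ERERERERERERERERERqqqqqqMzMzMzMAAAAAAAD///8RERERERERERERERERGqqqqqMzMzMzAAAAAAAAAP///xEREREREREREREREREaqqqqozMzMzAAAAAAAAAA////ERERERERERERERERERqqqqozMzMzMAAAAAAAAA3///8RERERERERERERERERGqozMzMzMzMAAAAAAAAADd3f/xERERERERERERERERETMzMzMzMzMwAAAADd3d3d3d3/ERERERERERERERERERMzMzMzMzMwAAAADd3d3d3d3d0REREREREREREREREREzMzMzMzMzZmAAAN3d3d3d3d0RERERERERERERERERETMzMzMzMzZmZmZt3d3d3d3d3RERERERERERERERERERMzMzMzMzZmZmZmAN3d3d3d3REREREREREREREREREREzMzMzMzZmZmZmAADd3d3d3dERERERERERERERERERETMzMzMzZmZmZmYAAADd3d3dERERERERERERERERERERMzMzMzZmZmZmYAAAAADd3dEREREREREREREREREREREzMzMzZmZmZmZgAAAAAADd0REREAAAABERERERERERETMzMzZmZmZmZmAAAAAAAAAAAAAAAAAAARERERERERERMzNmZmZmZmZmYAAAAAAAAAAAAAAAAAAAEREREREREREzZmZmZmZmZmZgAAAAAJkAAAAAAAAAAAARERERERERETZmZmZmZmZmZmAAAJmZmQAAAAAAAAAAAAERERERERERNmZmZmZmZmZmIgAAmZmZAAAAAAAAAAAAARERERERERFmZmZmZmZmIiIiIACZmZmQAAAAAAAAAAABEREREREREWZmZmZmYiIiIiIiAJmZmZAAAAAAAO7uVVURERERERERZmZmZmZiIiIiIiIpmZmZmQAAAADu7u5VVRERERERERFmZmZmZiIiIiIiIiKZmZmZAAAADu7u7lVVUREREREREQZmZiJiIiIiIiIiIpmZmZmQAA7u7u7lVVVVERERERERAiIiIiIiIiIiIiIimZmZmZkO7u7u7uVVVVVRERERERECIiIiIiIiIiIiIiKZmZmZme7u7u7uVVVVVVEREREREQIiIiIiIiIiIiIiIpmZmZmZ7u7u7uVVVVVVVRERERERIiIiIiIiIiIiIiIpmZmZmZ7u7u7u5VVVVVVVUREREREiIiIiIiIiIiIiIimZmZmZnu7u7u5VVVVVVVVVERERESIiIiIiIiIiIiIiKZmZmQAO7u7u5VVVVVVVVVURERERIiIiIiIiIiIiIiIpmQAAAA7u7uVVVVVVVVVVUREREREiIiIiIiIiIiIiIikAAAAADu7lVVVVVVVVVVUREQERESIiIiIiIiIiIiIiAAAAAAAO7lVVVVVVVVVVURERAAAAAiIiIiIiIiIiIiIAAAAAAABVVVVVVVVVVVUREREAAAACIiIiIiIiIiIiIAAAAAAAAFVVVVVVVVVVUREREQAAAAAiIiIiJ3dyIiIAAAAAAAAABVVVVVVVVVURERERAAAAAAIiInd3d3d3IAAAAAAAAAAAVVVVVVVVEREREREAAAAAAAd3d3d3d3d3d3cAAAAAzMzFVVVVVREREREREQAAAAAAAHd3d3d3d3d3d3cAAMzMzMzMVVVRERERERERAAAAAAAAd3d3d3d3d3d3d8zMzMzMzMzMxVERERERERAAAAAAAAB3d3d3d3d3d3d3zMzMzMzMzMzMUREREREREAAAAAAAB3d3d3d3d3d3d3d3zMzMzMzMzMzEREREREREQAAAAAAHd3d3d3d3d3d3d3d3fMzMzMzMzEREREREREREQAAAAAd3d3iIiIiIh3d3d3fMzMzMzMzMRERERERERERERAiIiIiIiIiIiIiIAHd3d8zMzMzMu7REREREREREREREiIiIiIiIiIiIiIgAAAAAvMzMy7u7tERERERERERERESIiIiIiIiIgAAAAAAAAAC7u7u7u7u0RERERERERERERIiIiIiIiAAAAAAAAAAAALu7u7u7u7REREREREREREREiIiIiIgAAAAAAAAAAAALu7u7u7u7tERERERERERERACIiIiIgAAAAAAAAAAAAAC7u7u7u7u0REREREREREAAAIiIiIAAAAAAAAAAAAAAALu7u7u7u7REREREREREQAAAiIiIgAAAAAAAAAAAAAAAu7u7u7u7tERERERERERAAACIiIiAAAAAAAAAAAAAAAC7u7u7u7u0REREREREREAAAIiIiIAAAAAAAAAAAAAAALu7u7u7u7REREREREREQAAA"/>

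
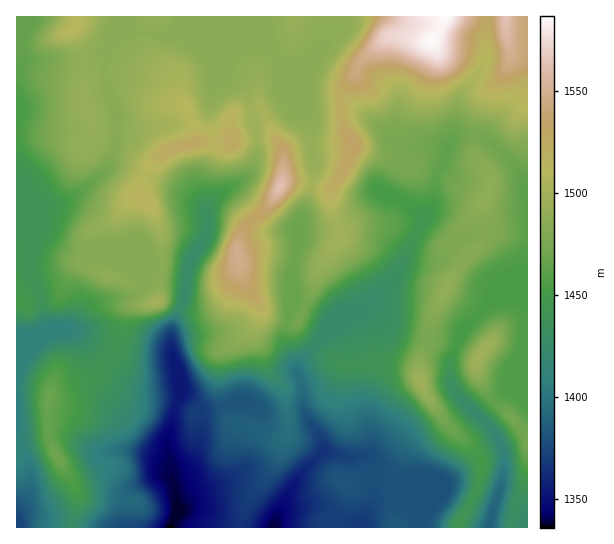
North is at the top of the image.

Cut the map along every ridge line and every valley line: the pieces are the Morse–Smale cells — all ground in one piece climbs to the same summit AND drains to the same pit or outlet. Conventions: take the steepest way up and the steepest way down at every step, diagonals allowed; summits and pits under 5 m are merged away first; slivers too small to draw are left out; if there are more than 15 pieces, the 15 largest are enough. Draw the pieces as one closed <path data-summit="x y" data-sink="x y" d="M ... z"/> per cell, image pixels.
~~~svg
<path data-summit="237 253" data-sink="171 527" d="M230 191l-13 5-10 13 0 25-16 27-7 38-12 28-1 19 8 29 1 15 2 3 12 7 7 9 2 16-3 17-7 16-7 7-12 4-3 5 8 35-8 19 70 0 0-9 10-22 21-27 16-36-3-43-4-8-13-14-13-39 5-13 1-10 5 8 22 6 3-10 1-41 7-29-4-10-26 0-7-3-23-30z"/><path data-summit="445 17" data-sink="171 527" d="M486 16l-160 0 1 22-4 3-25 19-13 1-8-2-1 3 4 7 21 21 8 14 41 1 11 6 41 34 35 0 10 3 6-14 6-35 28-38z"/><path data-summit="73 29" data-sink="171 527" d="M114 16l-93 1 2 42-7 26 0 137 8 5 7 17 1-22 5-15 2-2 22-1 8-4 26-20 14-17 7-22 0-30-9-24-3-30 11-35z"/><path data-summit="57 457" data-sink="171 527" d="M111 357l-17 19-37 11-8 7 0 45 7 16 16 24 5 12 0 14-5 18 1 5 54 0-3-14 0-15 3-6 6-6 20-10 18-3-3-39 7-26 6-15-2-17-20 2-21-2-9-4z"/><path data-summit="194 143" data-sink="171 527" d="M141 31l-7 0-7 4-23 23 3 29 9 24 0 30-9 26 11-2 15 4 48 22 17 10 7 8 0-8-4-12 0-11 10-21 2-12 0-11-4-15 0-12 4-18-4-24-12-17-16-9-15-6-11 2z"/><path data-summit="445 17" data-sink="171 527" d="M381 191l-6 2-32 31-20 7-22 0-4 6 2 8-7 25-1 41-3 10 9 2 3 6 14 11 15 17 13 8 13 0 2-4-6-23-8-13-4-2 7-7 24-13 18-16 12-18 24-48-3-6-11-10z"/><path data-summit="143 198" data-sink="171 527" d="M118 165l-11 3-12 12-26 20-15 5-15 0-7 17 0 20 4-7 5-2 29 16 47 4 25 11 11 13 33 6 5-22 16-27 0-20-3-7-6-6-23-13-49-21z"/><path data-summit="281 186" data-sink="171 527" d="M226 33l-59 1 14 5 16 9 18 24 23 9 7 8 7 29 4 8 1 28-8 20-22 16 6 2 6 6 23 30 7 3 28 1 18-59-4-26-2-29-16-36-14-15-4-10-18-12z"/><path data-summit="353 142" data-sink="171 527" d="M295 84l16 38 0 25 4 16 0 10-6 22-13 39 2 2 3-5 29-2 13-5 36-33 27 12 19 16 6-9 5-33 9-18 3-10-11-4-35 0-48-38-9-3-36 0-5-10z"/><path data-summit="445 17" data-sink="274 527" d="M291 321l-4 1-3 11 1 14 18 39 0 20 2 8 15 23 4 14-21 20-10 14-17 33-3 9 56 1 0-6 8-8 10-17-1-14 9-2 19-10 16 4 4 6 1-7-12-5-10-12-6-3 4-5 0-16-12-31-2-37-15 0-8-4-20-21-14-11-3-6z"/><path data-summit="483 203" data-sink="171 527" d="M475 135l-17 1-9 7-4 16-9 18-5 33-7 9-20 42 19 2 10-2 33-24 11-5 9 0 7 3 11 11 11 24 0 7-3 4-19 18 14-2 20 4 1-114-19-26-20-21z"/><path data-summit="57 457" data-sink="21 527" d="M70 329l-15 2-16 8-14 15-9 16 0 153 5 5 50 0 2-6 4-17 0-14-5-12-16-24-7-16 0-45 8-7 37-11 17-19-29-22z"/><path data-summit="446 287" data-sink="171 527" d="M486 232l-9 0-11 5-33 24-28 0-17 26-24 19 9 3 17 19 9 5 23 6 21 0 15 2 6-12 51-52-2-12-6-15-14-15z"/><path data-summit="506 17" data-sink="171 527" d="M527 16l-40 1 0 44-28 38-3 23-4 13 1 5 12-5 17 1 7 4 20 21 18 26z"/><path data-summit="237 253" data-sink="274 527" d="M261 307l-6 27 13 35 13 14 4 8 3 43-16 36-21 27-6 10-4 12 1 9 31 0 23-47 7-10 21-20-4-14-15-23-2-8 0-20-18-39-1-14 3-12-21-6z"/>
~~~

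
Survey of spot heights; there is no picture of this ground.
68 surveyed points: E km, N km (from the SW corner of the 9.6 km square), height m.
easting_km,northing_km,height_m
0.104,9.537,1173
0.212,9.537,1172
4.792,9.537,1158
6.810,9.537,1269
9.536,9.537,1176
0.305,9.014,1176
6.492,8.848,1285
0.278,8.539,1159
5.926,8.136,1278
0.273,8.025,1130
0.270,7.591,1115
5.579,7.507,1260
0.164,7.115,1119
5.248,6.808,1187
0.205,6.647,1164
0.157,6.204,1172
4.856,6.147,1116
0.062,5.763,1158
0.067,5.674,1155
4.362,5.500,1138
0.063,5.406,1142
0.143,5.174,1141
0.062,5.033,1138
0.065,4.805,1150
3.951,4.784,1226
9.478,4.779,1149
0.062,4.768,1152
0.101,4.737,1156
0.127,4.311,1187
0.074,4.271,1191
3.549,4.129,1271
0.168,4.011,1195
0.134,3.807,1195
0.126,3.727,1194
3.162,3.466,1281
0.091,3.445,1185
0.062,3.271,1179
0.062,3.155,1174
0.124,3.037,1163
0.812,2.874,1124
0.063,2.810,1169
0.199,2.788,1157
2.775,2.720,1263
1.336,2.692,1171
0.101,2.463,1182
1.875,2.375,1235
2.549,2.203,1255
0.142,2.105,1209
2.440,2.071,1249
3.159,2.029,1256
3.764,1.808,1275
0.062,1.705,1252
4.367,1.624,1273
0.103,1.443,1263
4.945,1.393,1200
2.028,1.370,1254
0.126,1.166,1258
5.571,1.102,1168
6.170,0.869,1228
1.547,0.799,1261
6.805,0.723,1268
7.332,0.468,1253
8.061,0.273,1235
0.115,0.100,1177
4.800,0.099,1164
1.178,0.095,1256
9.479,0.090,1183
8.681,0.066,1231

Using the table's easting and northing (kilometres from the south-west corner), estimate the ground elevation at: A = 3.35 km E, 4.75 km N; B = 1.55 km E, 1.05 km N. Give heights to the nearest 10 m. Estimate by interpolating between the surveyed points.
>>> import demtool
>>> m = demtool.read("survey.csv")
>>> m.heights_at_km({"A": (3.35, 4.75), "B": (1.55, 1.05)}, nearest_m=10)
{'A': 1280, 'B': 1260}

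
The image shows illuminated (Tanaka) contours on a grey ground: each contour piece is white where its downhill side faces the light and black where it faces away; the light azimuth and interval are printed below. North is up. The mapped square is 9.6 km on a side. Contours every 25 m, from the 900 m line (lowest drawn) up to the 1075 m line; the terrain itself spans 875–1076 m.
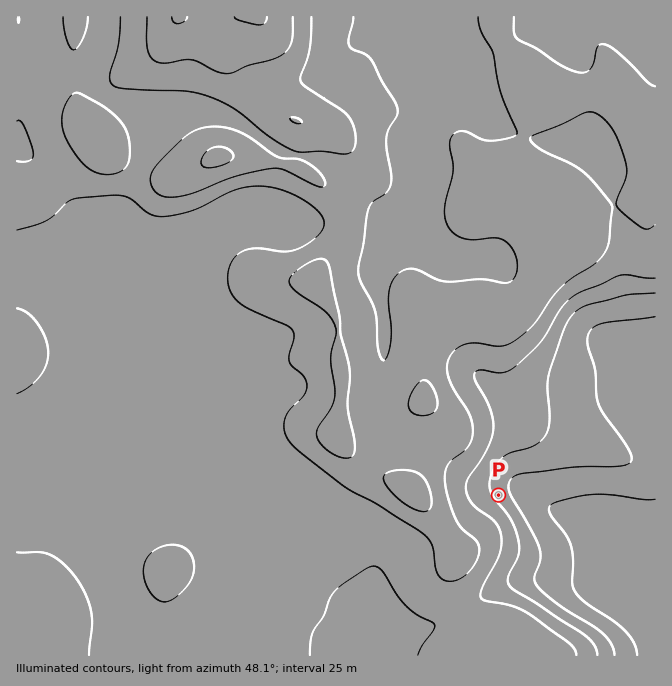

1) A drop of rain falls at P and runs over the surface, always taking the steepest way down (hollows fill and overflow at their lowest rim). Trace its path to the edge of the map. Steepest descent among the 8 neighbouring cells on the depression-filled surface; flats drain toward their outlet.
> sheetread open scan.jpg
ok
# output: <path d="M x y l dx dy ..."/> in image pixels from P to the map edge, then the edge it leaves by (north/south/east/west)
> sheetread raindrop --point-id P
<path d="M498 495l4-3 23 0 9 6 5 2 3 3 13 7 5 0 2 2 7 0 1 2 7 0 2 1 11 2 10 5 4 0 6 3 4 3 1 0 40 40"/>
exit: east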